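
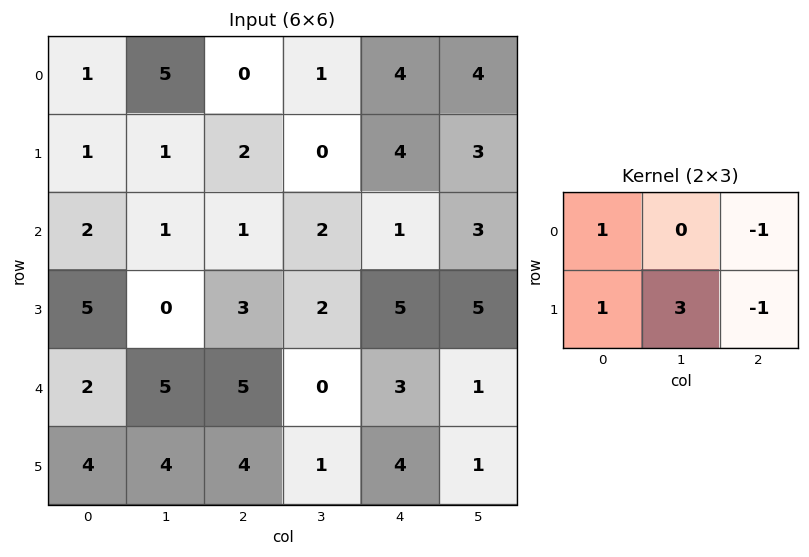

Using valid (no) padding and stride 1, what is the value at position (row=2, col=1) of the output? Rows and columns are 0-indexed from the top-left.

6

The receptive field on the input at this output position is [1 1 2 / 0 3 2]. Elementwise product with the kernel and sum: 1·1 + 2·-1 + 0·1 + 3·3 + 2·-1.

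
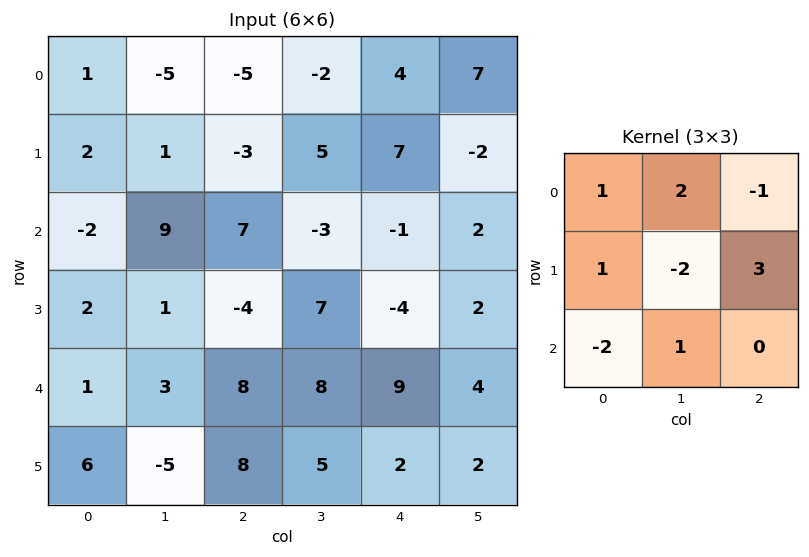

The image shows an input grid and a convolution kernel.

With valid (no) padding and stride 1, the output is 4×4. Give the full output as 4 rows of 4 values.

0 -2 -22 -11
5 -30 25 8
-2 58 -36 7
10 15 22 -9

Output[0,0]: The receptive field on the input at this output position is [1 -5 -5 / 2 1 -3 / -2 9 7]. Elementwise product with the kernel and sum: 1·1 + -5·2 + -5·-1 + 2·1 + 1·-2 + -3·3 + -2·-2 + 9·1.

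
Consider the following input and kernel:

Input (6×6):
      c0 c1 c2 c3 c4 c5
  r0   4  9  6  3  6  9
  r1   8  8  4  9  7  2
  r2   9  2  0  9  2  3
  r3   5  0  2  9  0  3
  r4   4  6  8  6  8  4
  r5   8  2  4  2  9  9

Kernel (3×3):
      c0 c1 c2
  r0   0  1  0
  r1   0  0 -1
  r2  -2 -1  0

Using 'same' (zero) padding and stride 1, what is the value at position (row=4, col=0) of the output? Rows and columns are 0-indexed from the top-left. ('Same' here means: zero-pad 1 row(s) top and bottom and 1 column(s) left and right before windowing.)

The receptive field on the zero-padded input at this output position is [0 5 0 / 0 4 6 / 0 8 2]. Elementwise product with the kernel and sum: 5·1 + 6·-1 + 0·-2 + 8·-1.

-9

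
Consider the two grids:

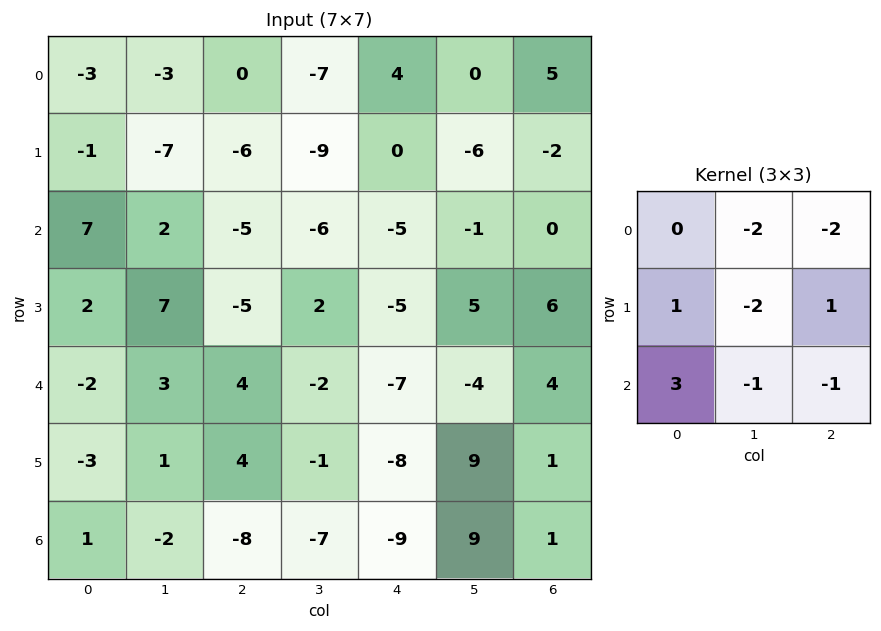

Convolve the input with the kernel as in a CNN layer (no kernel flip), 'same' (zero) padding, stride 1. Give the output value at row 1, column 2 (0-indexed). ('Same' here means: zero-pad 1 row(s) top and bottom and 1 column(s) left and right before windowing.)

The receptive field on the zero-padded input at this output position is [-3 0 -7 / -7 -6 -9 / 2 -5 -6]. Elementwise product with the kernel and sum: 0·-2 + -7·-2 + -7·1 + -6·-2 + -9·1 + 2·3 + -5·-1 + -6·-1.

27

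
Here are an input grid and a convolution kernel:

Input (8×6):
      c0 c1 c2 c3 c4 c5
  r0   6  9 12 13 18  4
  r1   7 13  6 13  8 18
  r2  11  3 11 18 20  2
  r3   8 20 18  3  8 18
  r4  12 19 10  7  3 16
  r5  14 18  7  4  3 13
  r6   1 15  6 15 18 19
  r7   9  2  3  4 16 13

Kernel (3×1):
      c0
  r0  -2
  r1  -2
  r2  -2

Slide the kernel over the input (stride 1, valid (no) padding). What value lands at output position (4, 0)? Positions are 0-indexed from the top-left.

The receptive field on the input at this output position is [12 / 14 / 1]. Elementwise product with the kernel and sum: 12·-2 + 14·-2 + 1·-2.

-54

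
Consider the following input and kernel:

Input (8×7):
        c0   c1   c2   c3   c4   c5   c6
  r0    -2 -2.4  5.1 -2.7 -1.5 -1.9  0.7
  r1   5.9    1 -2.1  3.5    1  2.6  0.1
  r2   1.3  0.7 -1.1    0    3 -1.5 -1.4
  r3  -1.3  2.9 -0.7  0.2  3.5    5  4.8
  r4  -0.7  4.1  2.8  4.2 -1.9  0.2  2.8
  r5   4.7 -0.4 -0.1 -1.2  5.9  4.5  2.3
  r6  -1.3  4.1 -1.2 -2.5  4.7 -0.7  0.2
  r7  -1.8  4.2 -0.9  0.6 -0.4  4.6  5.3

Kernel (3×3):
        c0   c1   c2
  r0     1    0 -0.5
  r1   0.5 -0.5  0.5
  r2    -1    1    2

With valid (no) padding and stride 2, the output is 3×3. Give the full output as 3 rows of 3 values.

-5.95 10.65 -9.9
9.8 -3.7 13.05
3.4 15.35 -6.45

Output[0,0]: The receptive field on the input at this output position is [-2 -2.4 5.1 / 5.9 1 -2.1 / 1.3 0.7 -1.1]. Elementwise product with the kernel and sum: -2·1 + 5.1·-0.5 + 5.9·0.5 + 1·-0.5 + -2.1·0.5 + 1.3·-1 + 0.7·1 + -1.1·2.
Output[0,1]: The receptive field on the input at this output position is [5.1 -2.7 -1.5 / -2.1 3.5 1 / -1.1 0 3]. Elementwise product with the kernel and sum: 5.1·1 + -1.5·-0.5 + -2.1·0.5 + 3.5·-0.5 + 1·0.5 + -1.1·-1 + 0·1 + 3·2.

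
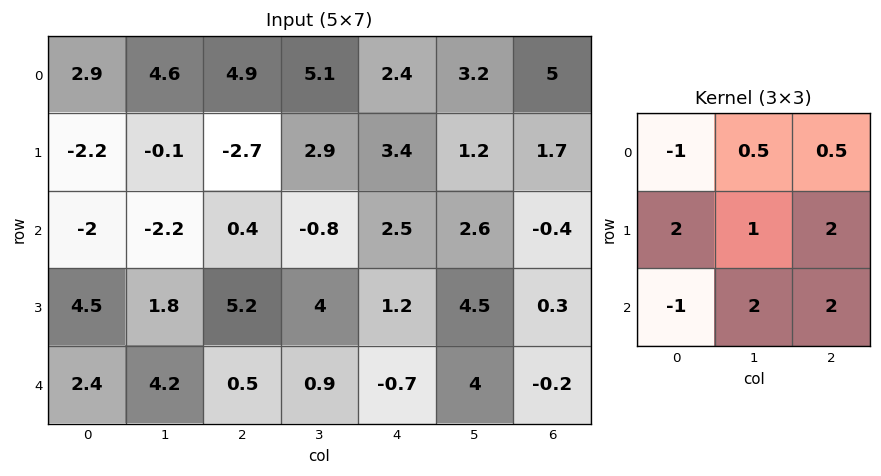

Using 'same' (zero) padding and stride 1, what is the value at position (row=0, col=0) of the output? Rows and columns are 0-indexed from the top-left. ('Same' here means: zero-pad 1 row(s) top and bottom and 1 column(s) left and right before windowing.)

7.5

The receptive field on the zero-padded input at this output position is [0 0 0 / 0 2.9 4.6 / 0 -2.2 -0.1]. Elementwise product with the kernel and sum: 0·-1 + 0·0.5 + 0·0.5 + 0·2 + 2.9·1 + 4.6·2 + 0·-1 + -2.2·2 + -0.1·2.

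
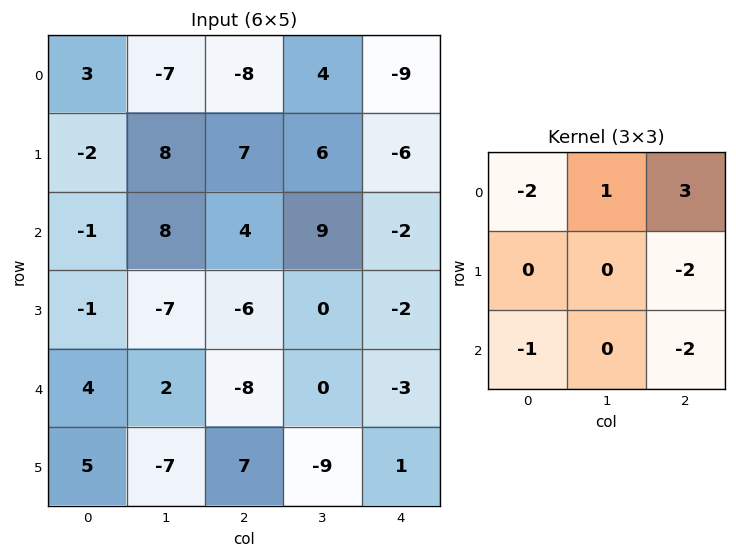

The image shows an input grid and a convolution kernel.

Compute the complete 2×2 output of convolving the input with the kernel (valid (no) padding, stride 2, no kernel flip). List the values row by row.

Output[0,0]: The receptive field on the input at this output position is [3 -7 -8 / -2 8 7 / -1 8 4]. Elementwise product with the kernel and sum: 3·-2 + -7·1 + -8·3 + 7·-2 + -1·-1 + 4·-2.
Output[0,1]: The receptive field on the input at this output position is [-8 4 -9 / 7 6 -6 / 4 9 -2]. Elementwise product with the kernel and sum: -8·-2 + 4·1 + -9·3 + -6·-2 + 4·-1 + -2·-2.

-58 5
46 13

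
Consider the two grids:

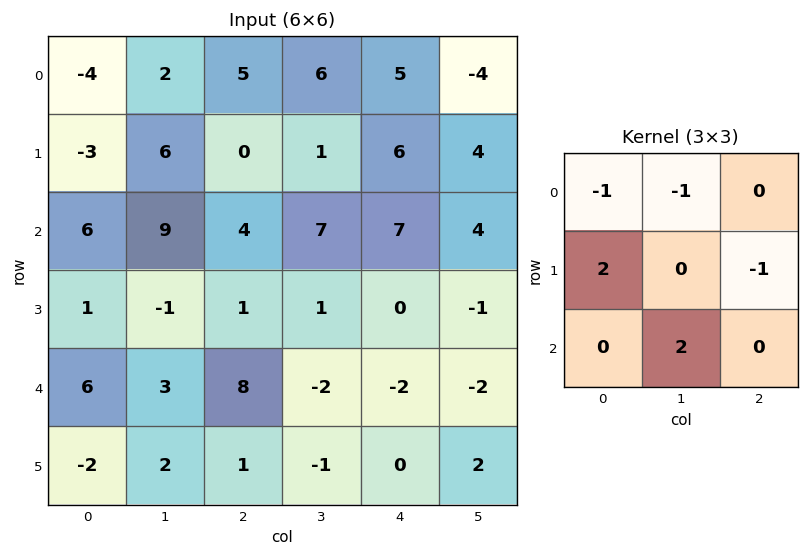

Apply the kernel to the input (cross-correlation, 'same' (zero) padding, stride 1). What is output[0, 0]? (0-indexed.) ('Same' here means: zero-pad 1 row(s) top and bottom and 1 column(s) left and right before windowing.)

-8

The receptive field on the zero-padded input at this output position is [0 0 0 / 0 -4 2 / 0 -3 6]. Elementwise product with the kernel and sum: 0·-1 + 0·-1 + 0·2 + 2·-1 + -3·2.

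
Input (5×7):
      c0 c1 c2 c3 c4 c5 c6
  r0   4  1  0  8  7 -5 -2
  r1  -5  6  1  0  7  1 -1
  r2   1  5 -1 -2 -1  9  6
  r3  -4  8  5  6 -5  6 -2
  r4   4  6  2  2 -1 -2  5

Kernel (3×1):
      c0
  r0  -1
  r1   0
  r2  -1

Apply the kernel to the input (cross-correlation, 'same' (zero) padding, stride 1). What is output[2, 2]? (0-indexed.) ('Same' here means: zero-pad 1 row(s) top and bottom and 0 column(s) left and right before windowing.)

The receptive field on the zero-padded input at this output position is [1 / -1 / 5]. Elementwise product with the kernel and sum: 1·-1 + 5·-1.

-6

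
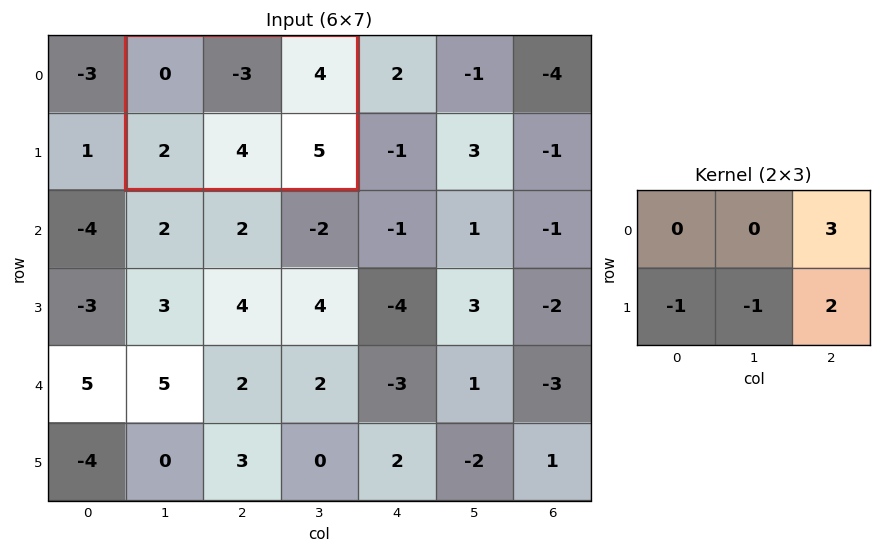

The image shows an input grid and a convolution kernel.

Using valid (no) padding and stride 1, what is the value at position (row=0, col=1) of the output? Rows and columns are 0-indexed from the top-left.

The receptive field on the input at this output position is [0 -3 4 / 2 4 5]. Elementwise product with the kernel and sum: 4·3 + 2·-1 + 4·-1 + 5·2.

16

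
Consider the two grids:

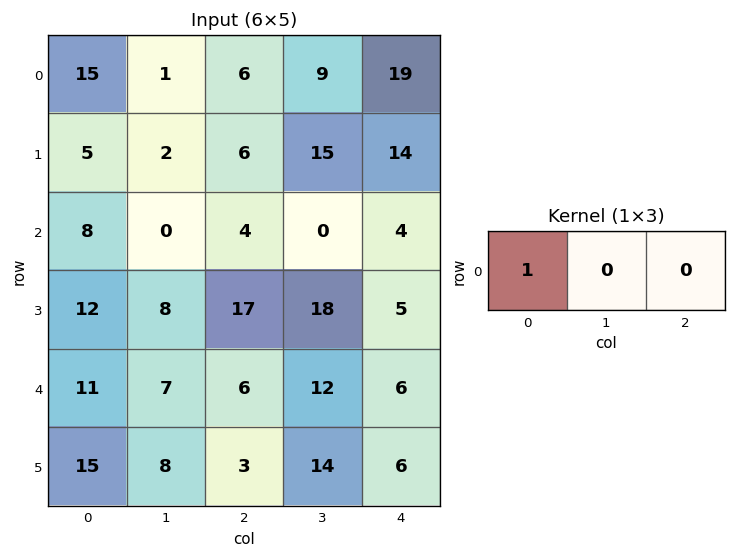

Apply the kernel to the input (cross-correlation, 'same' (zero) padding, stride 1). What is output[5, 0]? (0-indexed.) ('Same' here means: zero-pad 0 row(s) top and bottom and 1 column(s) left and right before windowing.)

0

The receptive field on the zero-padded input at this output position is [0 15 8]. Elementwise product with the kernel and sum: 0·1.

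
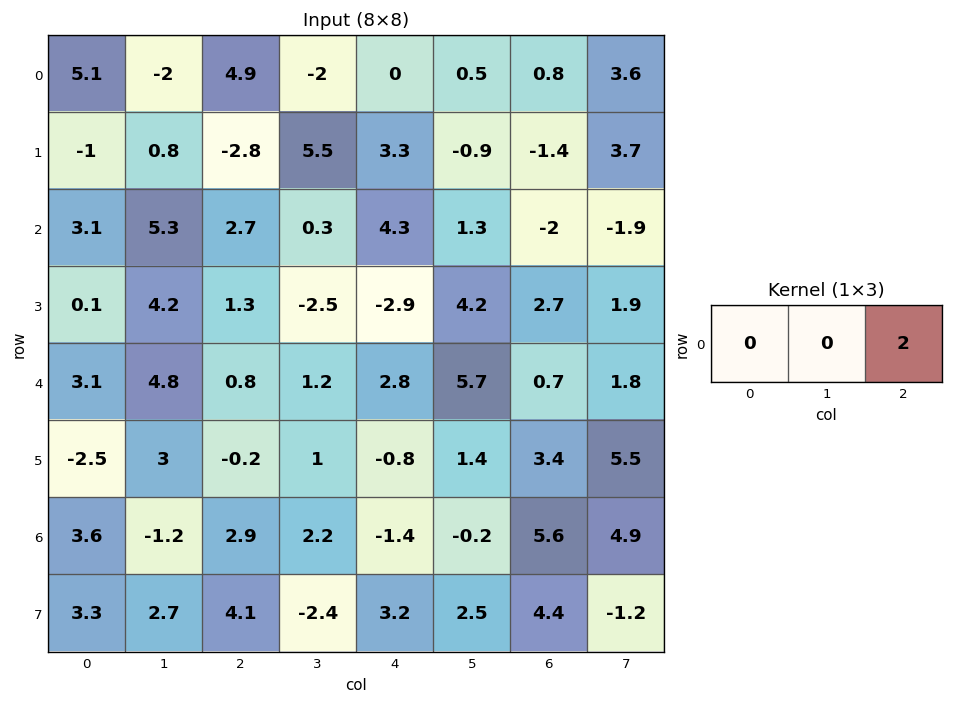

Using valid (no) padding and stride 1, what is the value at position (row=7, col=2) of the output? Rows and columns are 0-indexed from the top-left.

The receptive field on the input at this output position is [4.1 -2.4 3.2]. Elementwise product with the kernel and sum: 3.2·2.

6.4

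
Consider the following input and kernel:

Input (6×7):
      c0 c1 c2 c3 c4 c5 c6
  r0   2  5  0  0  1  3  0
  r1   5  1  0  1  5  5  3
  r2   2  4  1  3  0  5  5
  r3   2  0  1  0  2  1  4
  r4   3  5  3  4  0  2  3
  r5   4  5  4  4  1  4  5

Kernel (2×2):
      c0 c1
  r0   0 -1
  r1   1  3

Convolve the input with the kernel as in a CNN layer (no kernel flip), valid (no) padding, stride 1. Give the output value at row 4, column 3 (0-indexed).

The receptive field on the input at this output position is [4 0 / 4 1]. Elementwise product with the kernel and sum: 0·-1 + 4·1 + 1·3.

7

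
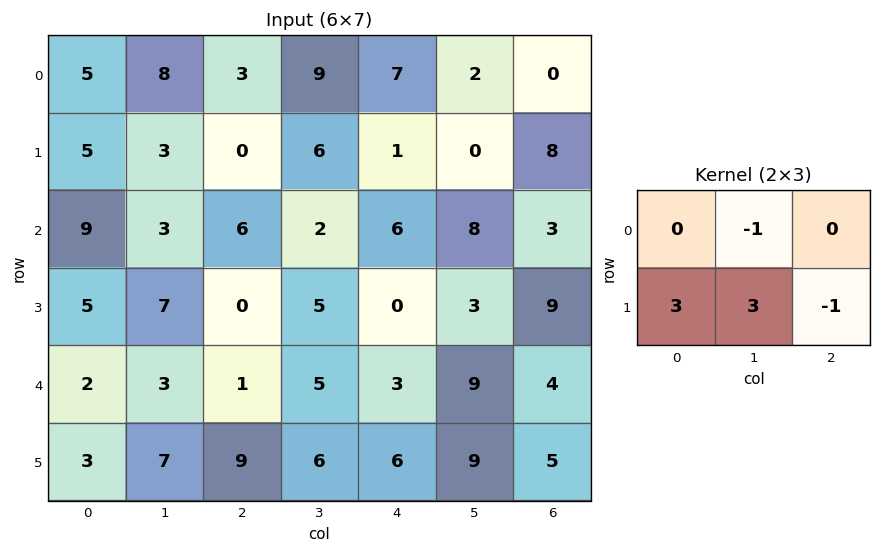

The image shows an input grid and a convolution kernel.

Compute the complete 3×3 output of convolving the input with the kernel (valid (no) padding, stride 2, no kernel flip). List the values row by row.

16 8 -7
33 13 -8
18 34 31

Output[0,0]: The receptive field on the input at this output position is [5 8 3 / 5 3 0]. Elementwise product with the kernel and sum: 8·-1 + 5·3 + 3·3 + 0·-1.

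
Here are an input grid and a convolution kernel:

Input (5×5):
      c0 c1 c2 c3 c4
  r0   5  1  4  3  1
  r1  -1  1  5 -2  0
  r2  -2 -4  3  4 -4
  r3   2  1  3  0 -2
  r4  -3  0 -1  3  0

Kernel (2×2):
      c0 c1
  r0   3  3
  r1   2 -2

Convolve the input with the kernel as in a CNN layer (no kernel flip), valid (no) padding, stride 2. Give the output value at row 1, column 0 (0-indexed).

The receptive field on the input at this output position is [-2 -4 / 2 1]. Elementwise product with the kernel and sum: -2·3 + -4·3 + 2·2 + 1·-2.

-16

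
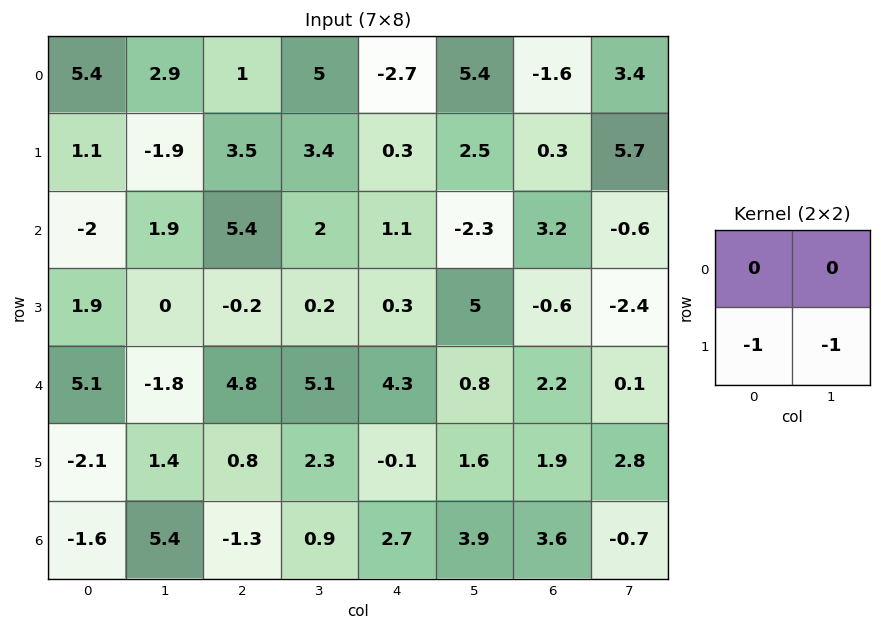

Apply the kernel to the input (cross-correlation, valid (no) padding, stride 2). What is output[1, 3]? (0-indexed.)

3

The receptive field on the input at this output position is [3.2 -0.6 / -0.6 -2.4]. Elementwise product with the kernel and sum: -0.6·-1 + -2.4·-1.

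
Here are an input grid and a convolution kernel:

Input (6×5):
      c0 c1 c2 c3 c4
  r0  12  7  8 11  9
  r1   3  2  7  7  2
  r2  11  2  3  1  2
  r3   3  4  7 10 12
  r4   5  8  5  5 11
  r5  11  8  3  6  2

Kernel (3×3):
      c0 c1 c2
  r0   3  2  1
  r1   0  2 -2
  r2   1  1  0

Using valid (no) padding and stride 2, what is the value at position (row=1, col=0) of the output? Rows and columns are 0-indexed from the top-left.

The receptive field on the input at this output position is [11 2 3 / 3 4 7 / 5 8 5]. Elementwise product with the kernel and sum: 11·3 + 2·2 + 3·1 + 4·2 + 7·-2 + 5·1 + 8·1.

47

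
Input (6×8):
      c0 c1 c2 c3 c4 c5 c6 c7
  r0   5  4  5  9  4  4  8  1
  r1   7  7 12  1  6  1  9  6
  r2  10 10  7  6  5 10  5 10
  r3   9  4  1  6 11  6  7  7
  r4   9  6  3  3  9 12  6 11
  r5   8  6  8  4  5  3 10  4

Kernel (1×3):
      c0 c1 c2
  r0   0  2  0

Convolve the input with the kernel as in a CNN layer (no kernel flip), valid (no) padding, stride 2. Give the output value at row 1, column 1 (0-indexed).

The receptive field on the input at this output position is [7 6 5]. Elementwise product with the kernel and sum: 6·2.

12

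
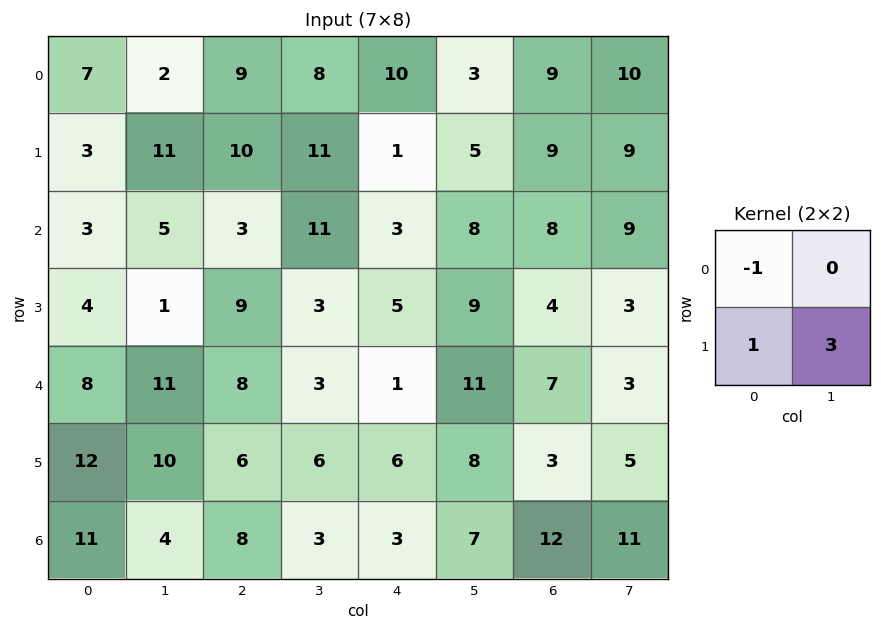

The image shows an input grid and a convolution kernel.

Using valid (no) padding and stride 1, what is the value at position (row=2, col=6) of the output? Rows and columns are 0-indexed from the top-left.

5

The receptive field on the input at this output position is [8 9 / 4 3]. Elementwise product with the kernel and sum: 8·-1 + 4·1 + 3·3.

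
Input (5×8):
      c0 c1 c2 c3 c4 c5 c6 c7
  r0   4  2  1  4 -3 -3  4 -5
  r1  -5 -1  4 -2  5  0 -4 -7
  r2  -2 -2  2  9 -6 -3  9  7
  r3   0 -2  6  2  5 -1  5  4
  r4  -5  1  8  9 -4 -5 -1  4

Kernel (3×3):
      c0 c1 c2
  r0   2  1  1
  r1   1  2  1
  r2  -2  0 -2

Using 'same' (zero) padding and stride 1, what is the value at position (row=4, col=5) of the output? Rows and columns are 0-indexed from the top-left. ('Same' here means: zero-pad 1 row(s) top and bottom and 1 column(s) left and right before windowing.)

-1

The receptive field on the zero-padded input at this output position is [5 -1 5 / -4 -5 -1 / 0 0 0]. Elementwise product with the kernel and sum: 5·2 + -1·1 + 5·1 + -4·1 + -5·2 + -1·1 + 0·-2 + 0·-2.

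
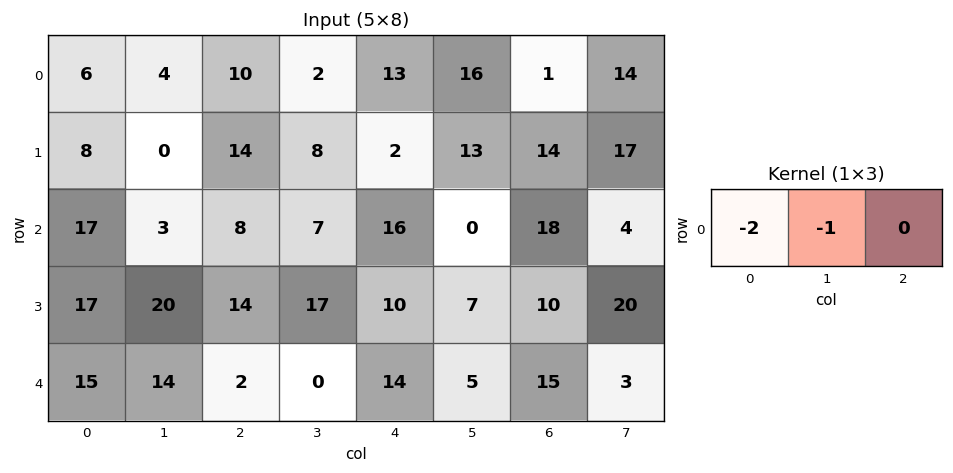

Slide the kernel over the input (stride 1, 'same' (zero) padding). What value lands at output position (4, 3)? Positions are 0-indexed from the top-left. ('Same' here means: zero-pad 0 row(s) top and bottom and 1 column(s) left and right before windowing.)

-4

The receptive field on the zero-padded input at this output position is [2 0 14]. Elementwise product with the kernel and sum: 2·-2 + 0·-1.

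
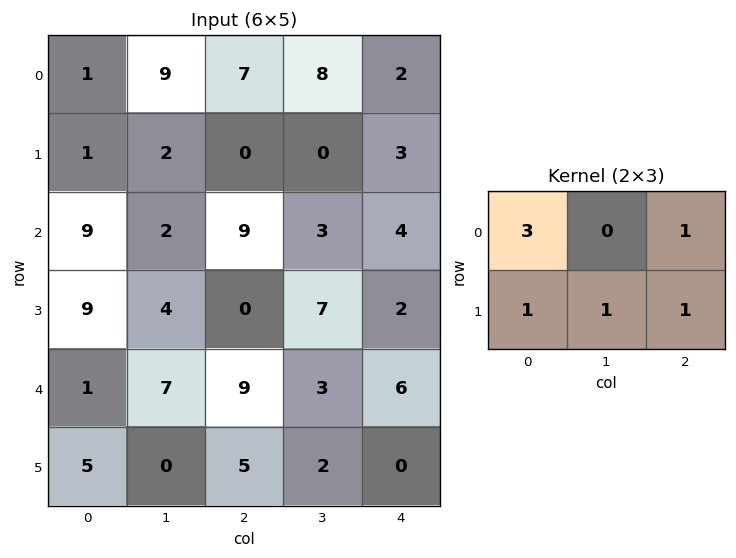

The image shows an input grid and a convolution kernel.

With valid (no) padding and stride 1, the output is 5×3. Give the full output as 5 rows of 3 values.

Output[0,0]: The receptive field on the input at this output position is [1 9 7 / 1 2 0]. Elementwise product with the kernel and sum: 1·3 + 7·1 + 1·1 + 2·1 + 0·1.
Output[0,1]: The receptive field on the input at this output position is [9 7 8 / 2 0 0]. Elementwise product with the kernel and sum: 9·3 + 8·1 + 2·1 + 0·1 + 0·1.

13 37 26
23 20 19
49 20 40
44 38 20
22 31 40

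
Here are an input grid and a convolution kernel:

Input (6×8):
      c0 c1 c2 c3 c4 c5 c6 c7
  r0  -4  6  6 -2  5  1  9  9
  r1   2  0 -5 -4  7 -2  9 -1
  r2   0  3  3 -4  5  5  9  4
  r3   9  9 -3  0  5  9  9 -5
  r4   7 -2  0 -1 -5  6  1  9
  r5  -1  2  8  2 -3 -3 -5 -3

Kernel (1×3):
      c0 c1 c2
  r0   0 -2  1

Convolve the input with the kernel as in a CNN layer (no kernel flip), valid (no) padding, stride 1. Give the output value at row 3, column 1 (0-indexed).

The receptive field on the input at this output position is [9 -3 0]. Elementwise product with the kernel and sum: -3·-2 + 0·1.

6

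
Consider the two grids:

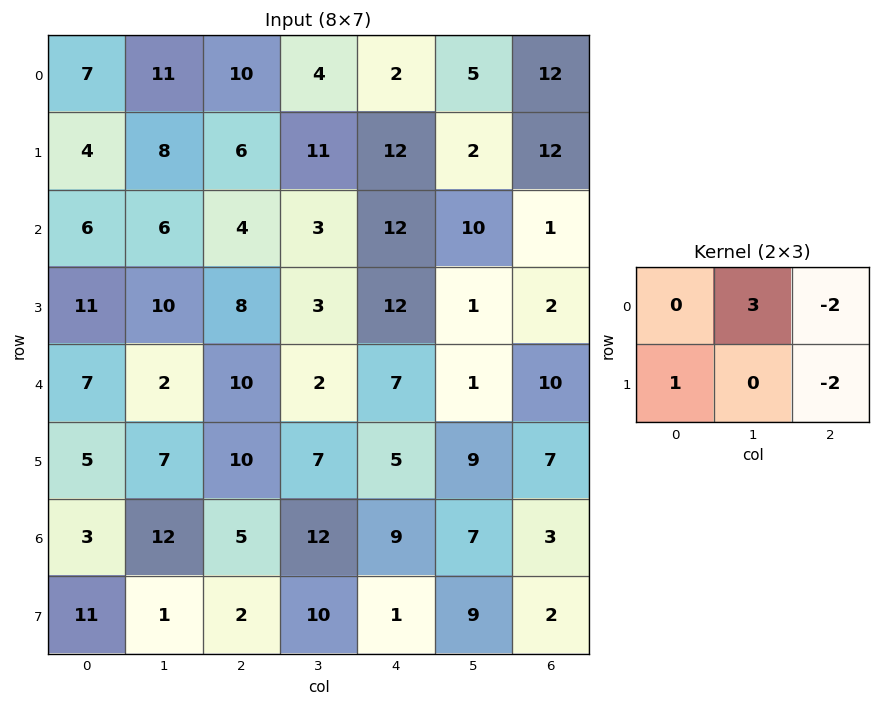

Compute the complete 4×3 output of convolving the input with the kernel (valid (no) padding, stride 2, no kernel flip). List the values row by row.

Output[0,0]: The receptive field on the input at this output position is [7 11 10 / 4 8 6]. Elementwise product with the kernel and sum: 11·3 + 10·-2 + 4·1 + 6·-2.

5 -10 -21
5 -31 36
-29 -8 -26
33 18 12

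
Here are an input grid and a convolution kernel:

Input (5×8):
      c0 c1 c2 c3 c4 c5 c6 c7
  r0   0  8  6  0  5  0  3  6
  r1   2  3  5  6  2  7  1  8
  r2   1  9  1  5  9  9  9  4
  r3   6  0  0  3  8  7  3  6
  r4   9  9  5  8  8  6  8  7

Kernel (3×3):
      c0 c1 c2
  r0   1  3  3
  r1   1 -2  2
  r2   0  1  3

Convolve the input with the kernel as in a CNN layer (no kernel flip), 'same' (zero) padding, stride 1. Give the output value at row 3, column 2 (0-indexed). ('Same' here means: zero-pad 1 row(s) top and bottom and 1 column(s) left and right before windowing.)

62

The receptive field on the zero-padded input at this output position is [9 1 5 / 0 0 3 / 9 5 8]. Elementwise product with the kernel and sum: 9·1 + 1·3 + 5·3 + 0·1 + 0·-2 + 3·2 + 5·1 + 8·3.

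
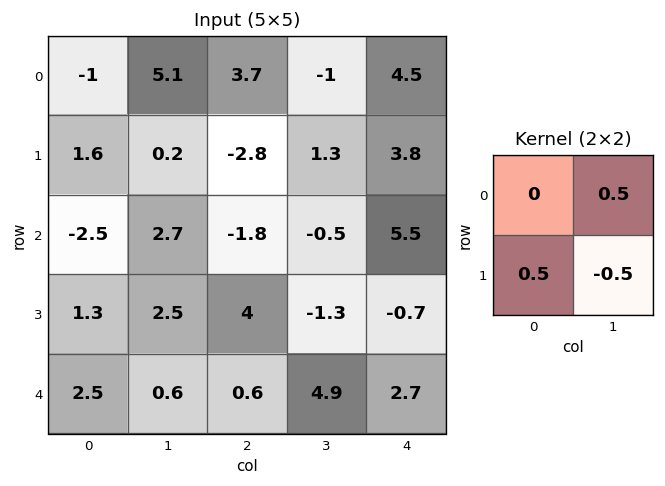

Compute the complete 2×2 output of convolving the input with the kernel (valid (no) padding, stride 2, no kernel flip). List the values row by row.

3.25 -2.55
0.75 2.4

Output[0,0]: The receptive field on the input at this output position is [-1 5.1 / 1.6 0.2]. Elementwise product with the kernel and sum: 5.1·0.5 + 1.6·0.5 + 0.2·-0.5.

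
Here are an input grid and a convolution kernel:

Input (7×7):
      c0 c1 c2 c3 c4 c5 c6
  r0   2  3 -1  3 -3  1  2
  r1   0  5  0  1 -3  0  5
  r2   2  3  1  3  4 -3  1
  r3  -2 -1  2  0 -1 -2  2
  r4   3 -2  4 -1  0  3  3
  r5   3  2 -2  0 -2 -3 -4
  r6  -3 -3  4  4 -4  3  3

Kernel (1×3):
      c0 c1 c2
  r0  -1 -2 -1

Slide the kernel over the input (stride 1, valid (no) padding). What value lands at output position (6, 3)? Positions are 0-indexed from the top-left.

The receptive field on the input at this output position is [4 -4 3]. Elementwise product with the kernel and sum: 4·-1 + -4·-2 + 3·-1.

1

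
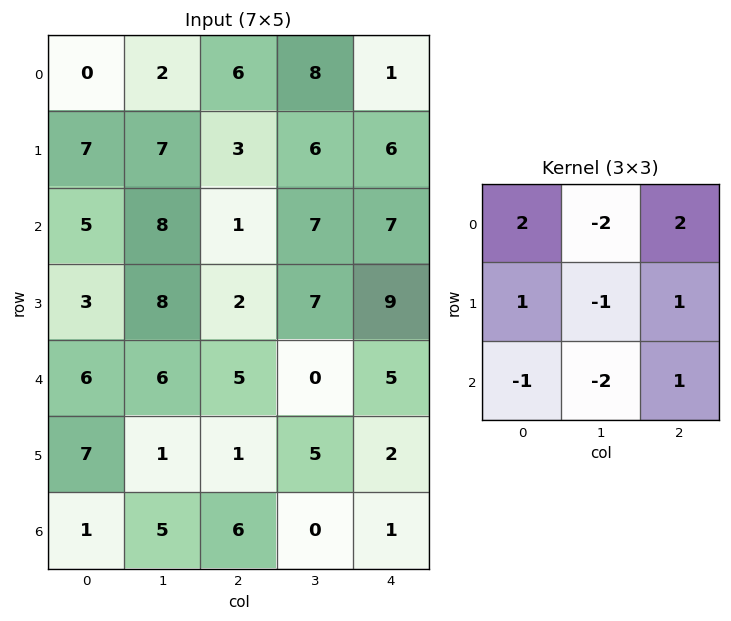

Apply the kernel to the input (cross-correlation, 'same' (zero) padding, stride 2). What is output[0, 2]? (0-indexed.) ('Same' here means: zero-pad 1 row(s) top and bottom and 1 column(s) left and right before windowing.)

The receptive field on the zero-padded input at this output position is [0 0 0 / 8 1 0 / 6 6 0]. Elementwise product with the kernel and sum: 0·2 + 0·-2 + 0·2 + 8·1 + 1·-1 + 0·1 + 6·-1 + 6·-2 + 0·1.

-11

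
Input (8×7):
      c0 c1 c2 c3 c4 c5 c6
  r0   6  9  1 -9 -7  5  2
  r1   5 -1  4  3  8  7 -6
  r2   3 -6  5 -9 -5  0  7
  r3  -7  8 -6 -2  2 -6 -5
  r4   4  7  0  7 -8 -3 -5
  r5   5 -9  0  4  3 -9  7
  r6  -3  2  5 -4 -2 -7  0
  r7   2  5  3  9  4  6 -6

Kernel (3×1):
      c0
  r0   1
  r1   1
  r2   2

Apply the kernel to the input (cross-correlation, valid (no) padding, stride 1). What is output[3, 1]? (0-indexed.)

-3

The receptive field on the input at this output position is [8 / 7 / -9]. Elementwise product with the kernel and sum: 8·1 + 7·1 + -9·2.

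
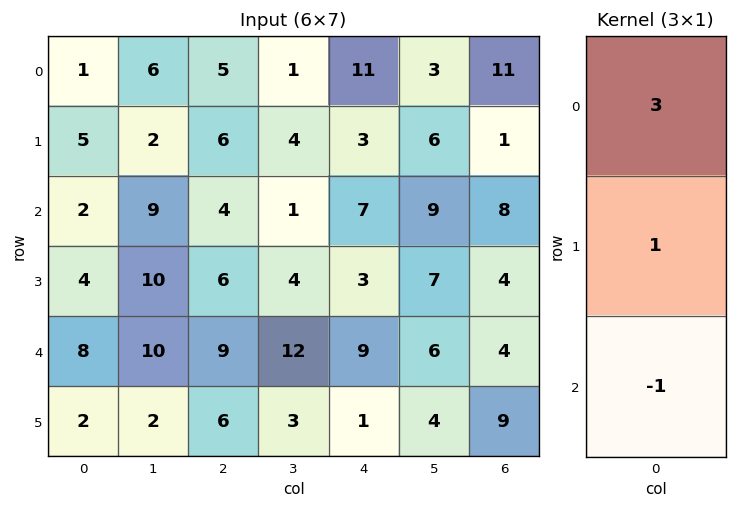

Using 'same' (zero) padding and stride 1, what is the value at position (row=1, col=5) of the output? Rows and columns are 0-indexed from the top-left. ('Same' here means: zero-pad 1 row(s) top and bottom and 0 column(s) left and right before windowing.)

6

The receptive field on the zero-padded input at this output position is [3 / 6 / 9]. Elementwise product with the kernel and sum: 3·3 + 6·1 + 9·-1.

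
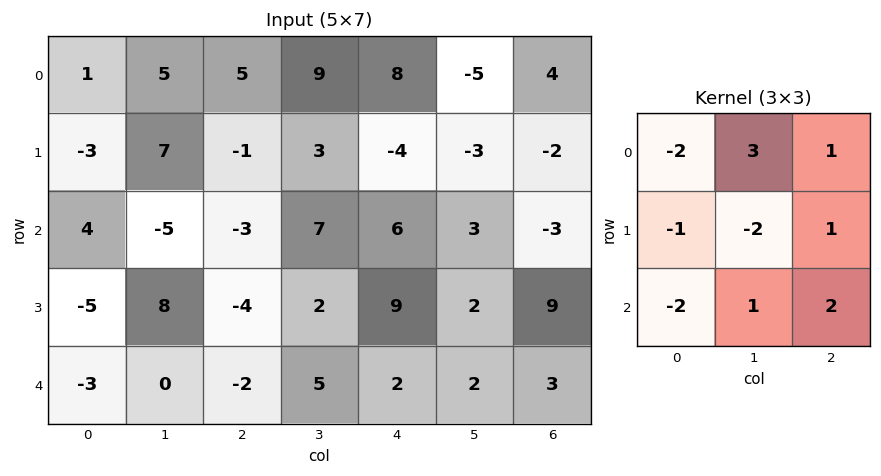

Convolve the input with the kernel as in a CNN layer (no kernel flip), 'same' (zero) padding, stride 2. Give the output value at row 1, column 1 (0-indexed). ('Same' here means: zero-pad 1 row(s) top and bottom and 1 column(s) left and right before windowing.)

-12

The receptive field on the zero-padded input at this output position is [7 -1 3 / -5 -3 7 / 8 -4 2]. Elementwise product with the kernel and sum: 7·-2 + -1·3 + 3·1 + -5·-1 + -3·-2 + 7·1 + 8·-2 + -4·1 + 2·2.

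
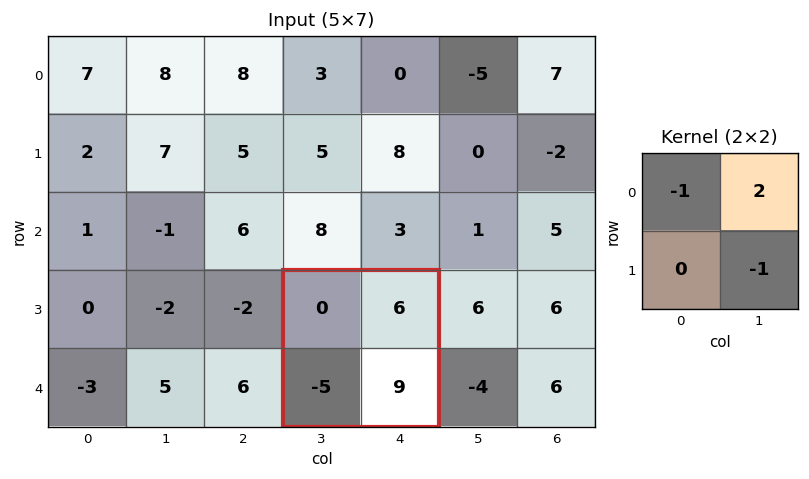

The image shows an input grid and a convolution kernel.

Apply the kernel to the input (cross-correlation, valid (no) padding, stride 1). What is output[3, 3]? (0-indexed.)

3

The receptive field on the input at this output position is [0 6 / -5 9]. Elementwise product with the kernel and sum: 0·-1 + 6·2 + 9·-1.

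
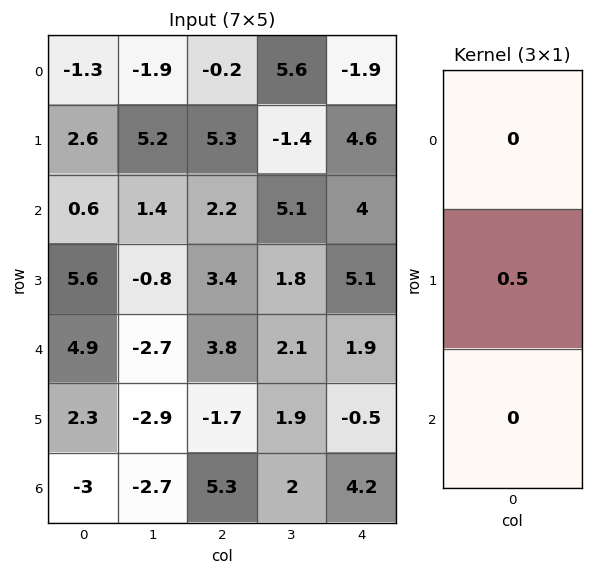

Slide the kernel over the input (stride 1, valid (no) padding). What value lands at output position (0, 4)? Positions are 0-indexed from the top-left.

2.3

The receptive field on the input at this output position is [-1.9 / 4.6 / 4]. Elementwise product with the kernel and sum: 4.6·0.5.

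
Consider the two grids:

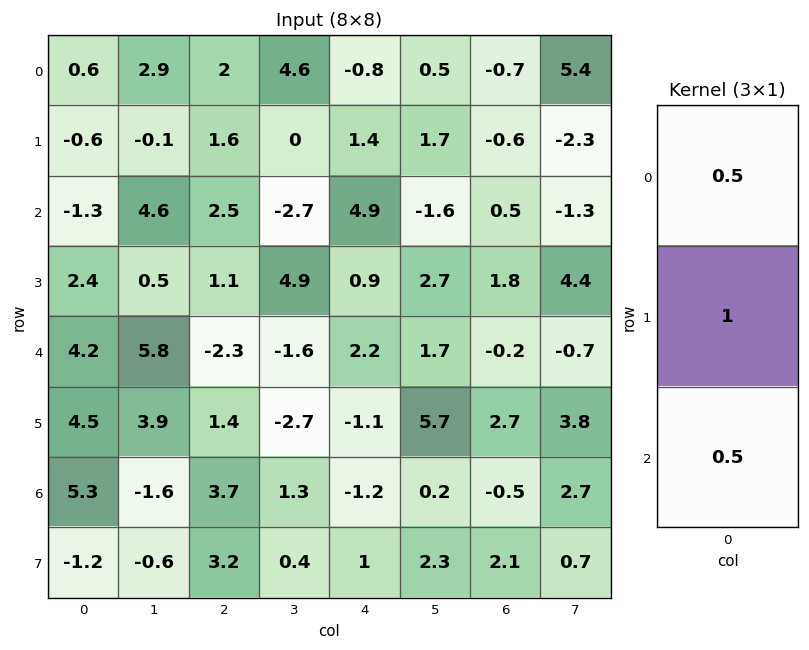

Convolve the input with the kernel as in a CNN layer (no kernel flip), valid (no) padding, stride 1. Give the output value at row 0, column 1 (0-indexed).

3.65

The receptive field on the input at this output position is [2.9 / -0.1 / 4.6]. Elementwise product with the kernel and sum: 2.9·0.5 + -0.1·1 + 4.6·0.5.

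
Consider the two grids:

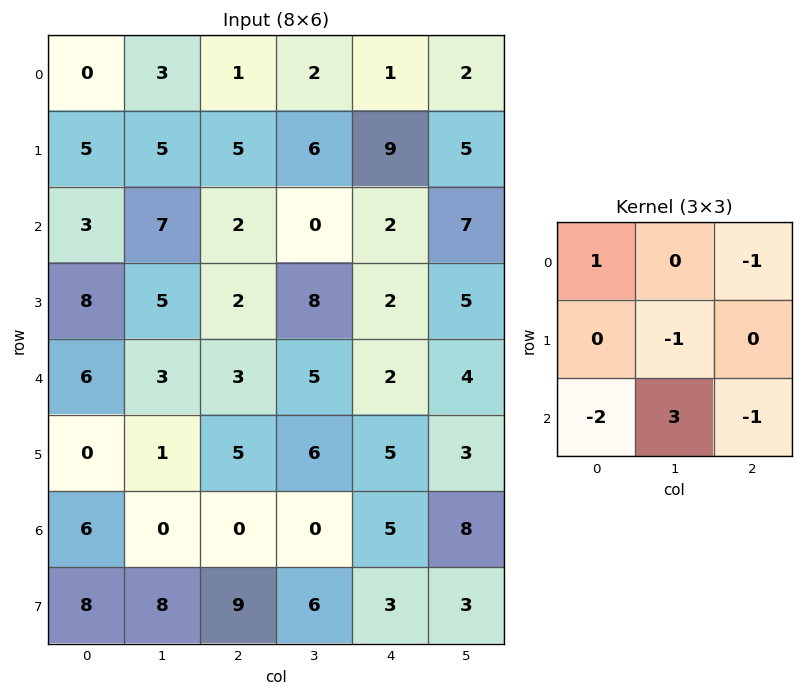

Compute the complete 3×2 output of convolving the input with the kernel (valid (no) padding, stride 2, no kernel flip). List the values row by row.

Output[0,0]: The receptive field on the input at this output position is [0 3 1 / 5 5 5 / 3 7 2]. Elementwise product with the kernel and sum: 0·1 + 1·-1 + 5·-1 + 3·-2 + 7·3 + 2·-1.
Output[0,1]: The receptive field on the input at this output position is [1 2 1 / 5 6 9 / 2 0 2]. Elementwise product with the kernel and sum: 1·1 + 1·-1 + 6·-1 + 2·-2 + 0·3 + 2·-1.

7 -12
-10 -1
-10 -10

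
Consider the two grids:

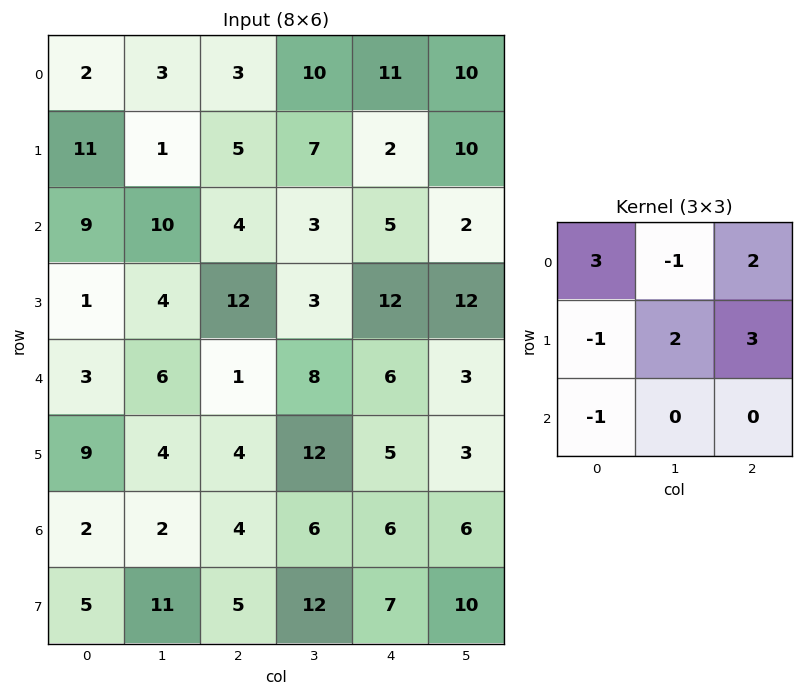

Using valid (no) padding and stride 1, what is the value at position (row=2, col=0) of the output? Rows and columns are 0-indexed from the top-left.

The receptive field on the input at this output position is [9 10 4 / 1 4 12 / 3 6 1]. Elementwise product with the kernel and sum: 9·3 + 10·-1 + 4·2 + 1·-1 + 4·2 + 12·3 + 3·-1.

65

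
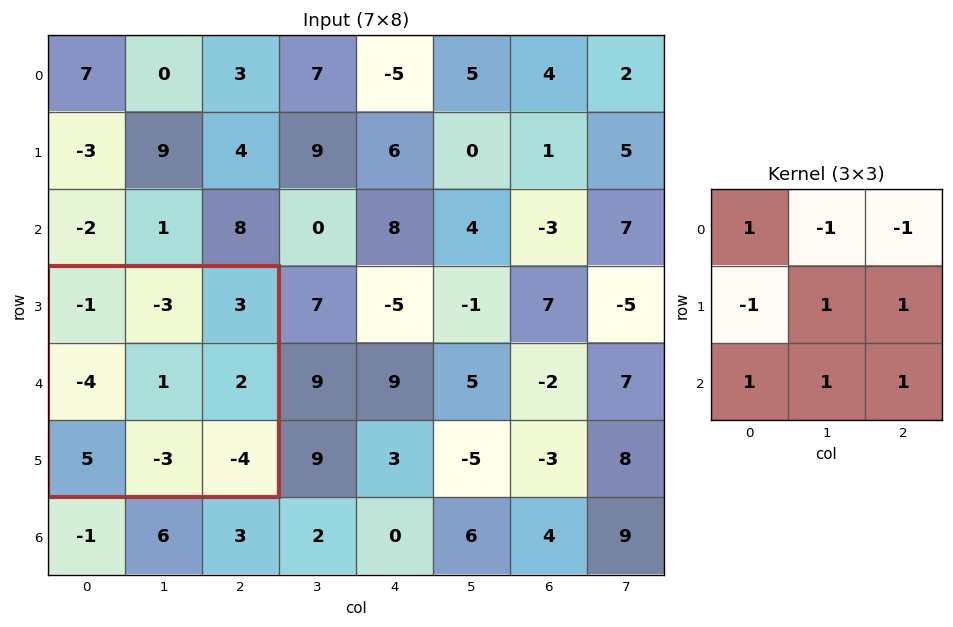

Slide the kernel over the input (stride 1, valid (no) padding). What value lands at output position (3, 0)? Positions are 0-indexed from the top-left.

The receptive field on the input at this output position is [-1 -3 3 / -4 1 2 / 5 -3 -4]. Elementwise product with the kernel and sum: -1·1 + -3·-1 + 3·-1 + -4·-1 + 1·1 + 2·1 + 5·1 + -3·1 + -4·1.

4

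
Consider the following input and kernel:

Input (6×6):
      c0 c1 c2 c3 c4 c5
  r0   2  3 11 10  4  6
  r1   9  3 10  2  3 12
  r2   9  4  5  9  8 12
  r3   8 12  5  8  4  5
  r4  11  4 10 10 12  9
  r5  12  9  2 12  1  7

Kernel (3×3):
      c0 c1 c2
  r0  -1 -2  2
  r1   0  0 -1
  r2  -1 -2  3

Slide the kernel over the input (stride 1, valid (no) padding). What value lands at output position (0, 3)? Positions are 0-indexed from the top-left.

The receptive field on the input at this output position is [10 4 6 / 2 3 12 / 9 8 12]. Elementwise product with the kernel and sum: 10·-1 + 4·-2 + 6·2 + 12·-1 + 9·-1 + 8·-2 + 12·3.

-7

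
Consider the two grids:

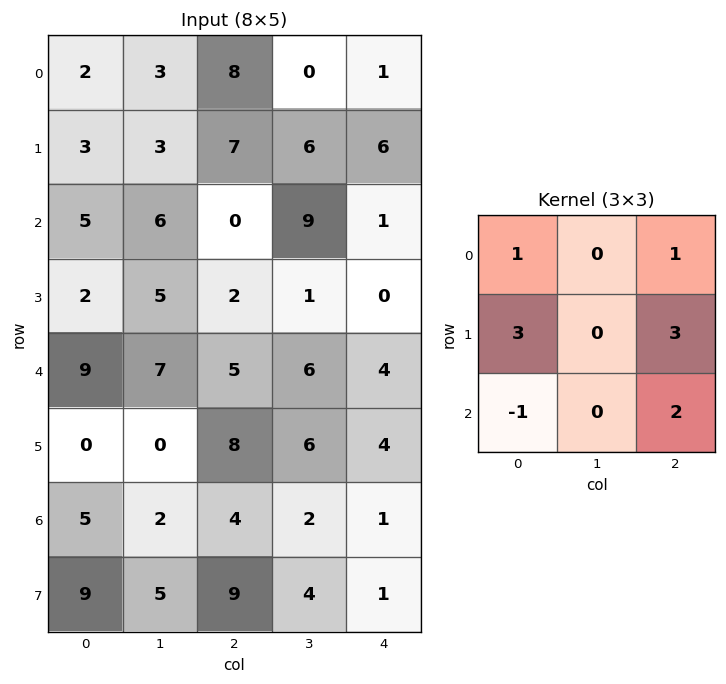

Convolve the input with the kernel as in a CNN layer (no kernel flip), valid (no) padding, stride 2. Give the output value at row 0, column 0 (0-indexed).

35

The receptive field on the input at this output position is [2 3 8 / 3 3 7 / 5 6 0]. Elementwise product with the kernel and sum: 2·1 + 8·1 + 3·3 + 7·3 + 5·-1 + 0·2.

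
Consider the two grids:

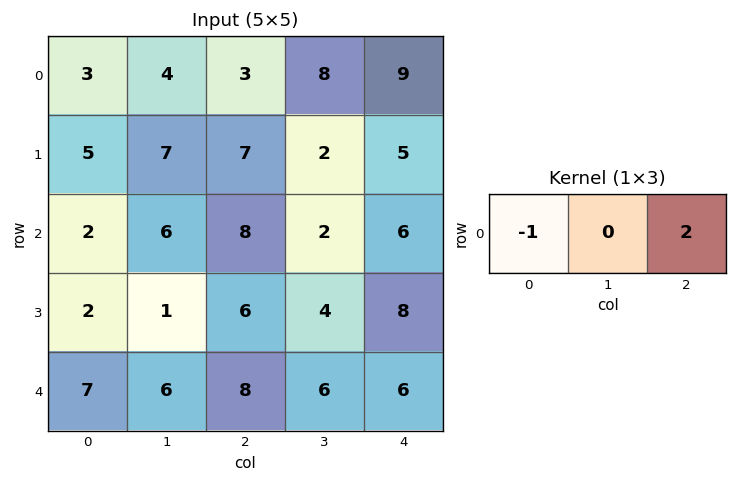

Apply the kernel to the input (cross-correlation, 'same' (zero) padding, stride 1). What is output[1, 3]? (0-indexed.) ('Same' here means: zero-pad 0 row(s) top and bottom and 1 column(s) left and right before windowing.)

3

The receptive field on the zero-padded input at this output position is [7 2 5]. Elementwise product with the kernel and sum: 7·-1 + 5·2.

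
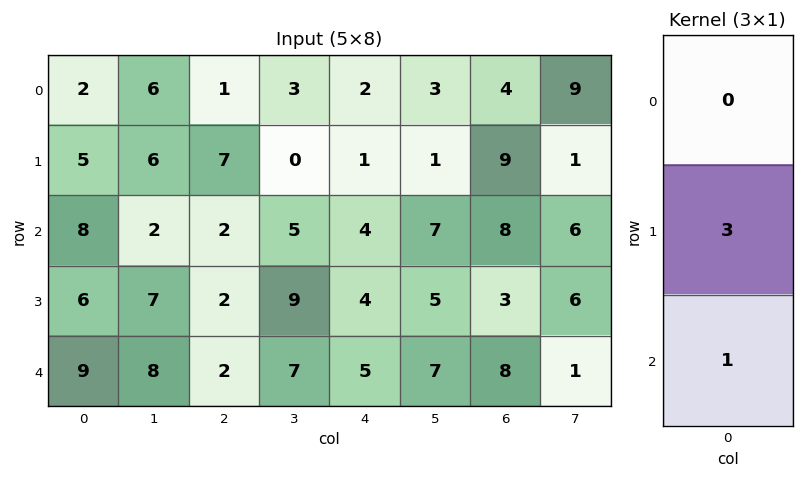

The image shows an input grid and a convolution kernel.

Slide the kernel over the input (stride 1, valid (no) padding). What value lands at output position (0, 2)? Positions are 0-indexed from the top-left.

23

The receptive field on the input at this output position is [1 / 7 / 2]. Elementwise product with the kernel and sum: 7·3 + 2·1.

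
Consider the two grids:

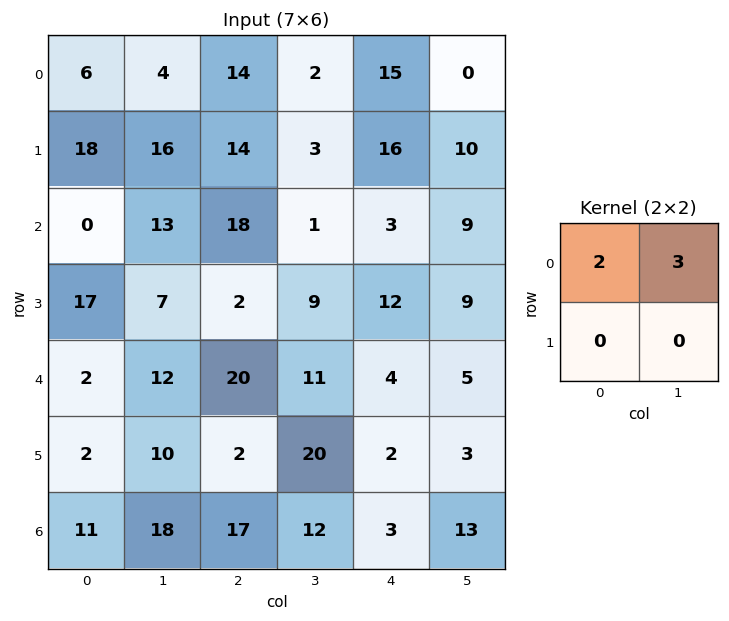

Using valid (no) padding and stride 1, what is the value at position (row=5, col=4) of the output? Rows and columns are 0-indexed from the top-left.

13

The receptive field on the input at this output position is [2 3 / 3 13]. Elementwise product with the kernel and sum: 2·2 + 3·3.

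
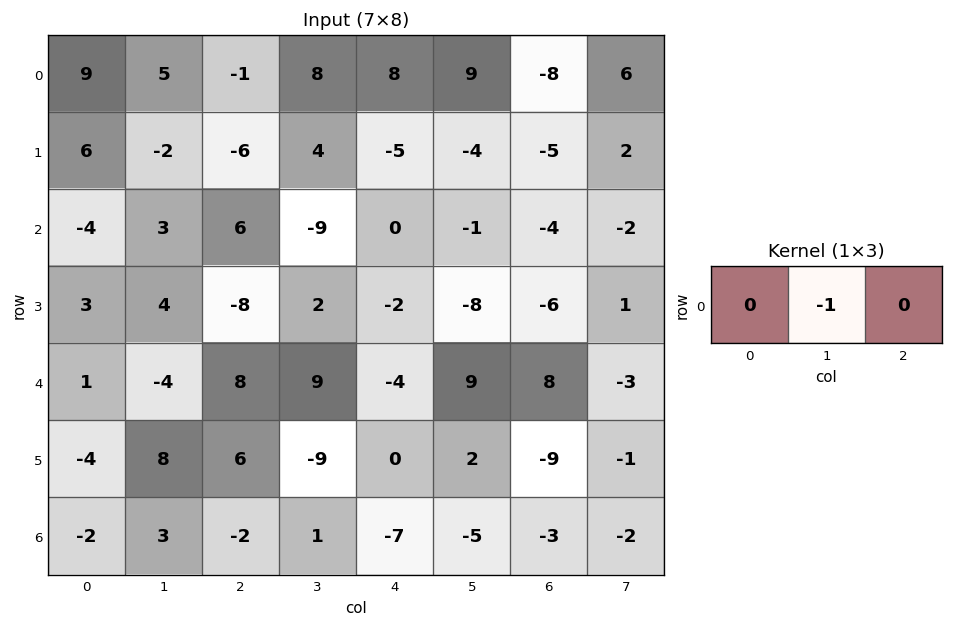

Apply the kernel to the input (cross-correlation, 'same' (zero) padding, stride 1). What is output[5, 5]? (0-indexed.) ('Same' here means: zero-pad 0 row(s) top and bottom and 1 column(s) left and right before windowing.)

-2

The receptive field on the zero-padded input at this output position is [0 2 -9]. Elementwise product with the kernel and sum: 2·-1.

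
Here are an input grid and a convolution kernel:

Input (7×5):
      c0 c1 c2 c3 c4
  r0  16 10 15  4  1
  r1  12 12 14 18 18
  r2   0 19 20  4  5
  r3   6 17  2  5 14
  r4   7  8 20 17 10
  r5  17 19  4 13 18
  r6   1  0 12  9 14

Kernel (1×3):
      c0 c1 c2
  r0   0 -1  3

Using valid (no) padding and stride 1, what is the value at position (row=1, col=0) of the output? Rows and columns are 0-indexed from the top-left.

30

The receptive field on the input at this output position is [12 12 14]. Elementwise product with the kernel and sum: 12·-1 + 14·3.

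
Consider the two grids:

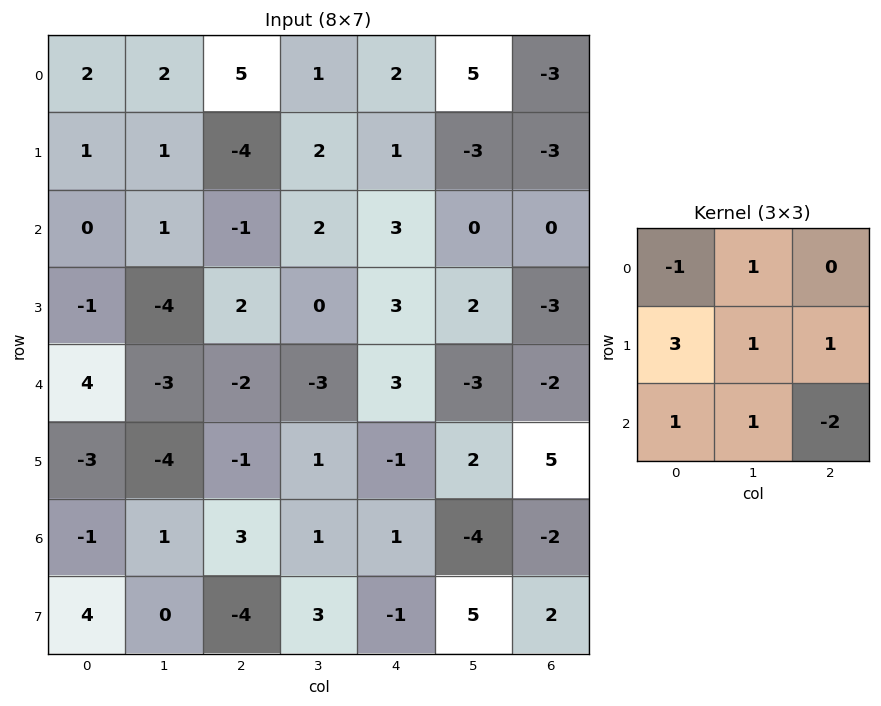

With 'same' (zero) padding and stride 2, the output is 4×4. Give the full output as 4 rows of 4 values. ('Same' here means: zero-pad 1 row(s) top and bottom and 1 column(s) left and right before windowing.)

3 5 19 6
9 -3 7 -1
5 -15 -10 -9
1 0 -10 -4

Output[0,0]: The receptive field on the zero-padded input at this output position is [0 0 0 / 0 2 2 / 0 1 1]. Elementwise product with the kernel and sum: 0·-1 + 0·1 + 0·3 + 2·1 + 2·1 + 0·1 + 1·1 + 1·-2.
Output[0,1]: The receptive field on the zero-padded input at this output position is [0 0 0 / 2 5 1 / 1 -4 2]. Elementwise product with the kernel and sum: 0·-1 + 0·1 + 2·3 + 5·1 + 1·1 + 1·1 + -4·1 + 2·-2.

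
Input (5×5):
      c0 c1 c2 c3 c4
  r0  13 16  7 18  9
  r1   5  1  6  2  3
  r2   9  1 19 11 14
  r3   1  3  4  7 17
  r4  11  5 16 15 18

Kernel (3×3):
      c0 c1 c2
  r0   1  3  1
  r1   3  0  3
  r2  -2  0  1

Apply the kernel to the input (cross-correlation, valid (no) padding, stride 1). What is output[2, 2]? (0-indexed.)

115

The receptive field on the input at this output position is [19 11 14 / 4 7 17 / 16 15 18]. Elementwise product with the kernel and sum: 19·1 + 11·3 + 14·1 + 4·3 + 17·3 + 16·-2 + 18·1.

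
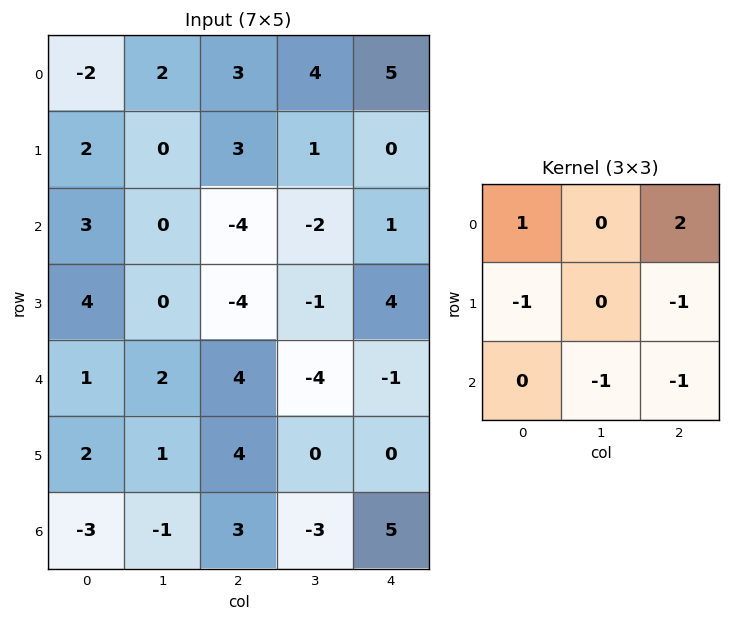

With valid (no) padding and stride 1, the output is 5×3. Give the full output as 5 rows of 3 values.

3 15 11
13 9 3
-11 -3 3
-14 -4 1
1 -7 -4

Output[0,0]: The receptive field on the input at this output position is [-2 2 3 / 2 0 3 / 3 0 -4]. Elementwise product with the kernel and sum: -2·1 + 3·2 + 2·-1 + 3·-1 + 0·-1 + -4·-1.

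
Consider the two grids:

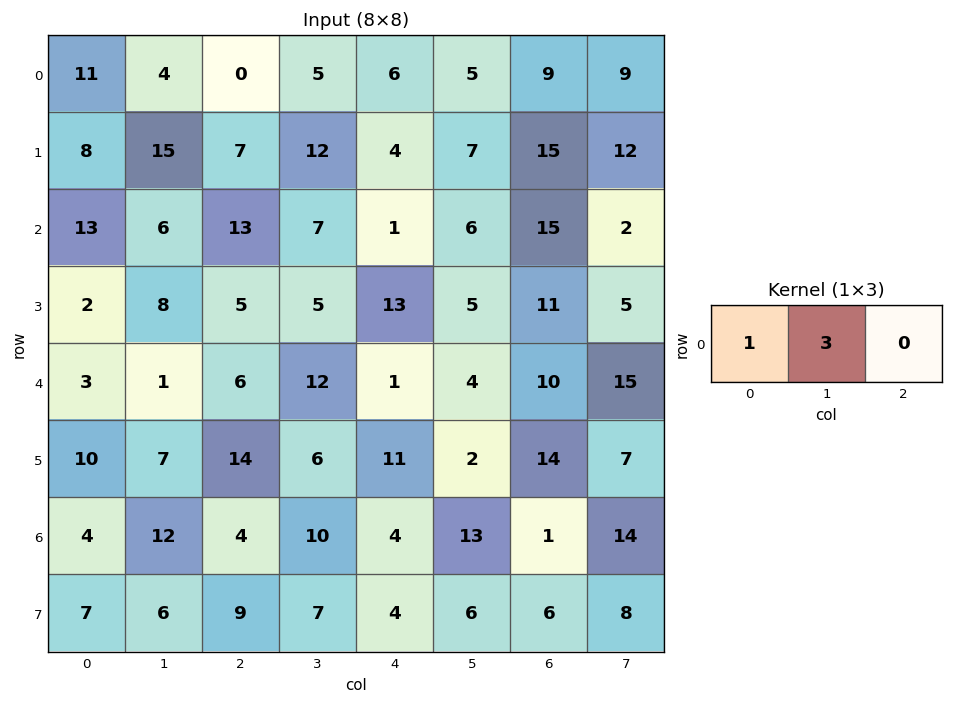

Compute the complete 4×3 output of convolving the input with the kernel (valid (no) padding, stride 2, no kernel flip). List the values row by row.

Output[0,0]: The receptive field on the input at this output position is [11 4 0]. Elementwise product with the kernel and sum: 11·1 + 4·3.

23 15 21
31 34 19
6 42 13
40 34 43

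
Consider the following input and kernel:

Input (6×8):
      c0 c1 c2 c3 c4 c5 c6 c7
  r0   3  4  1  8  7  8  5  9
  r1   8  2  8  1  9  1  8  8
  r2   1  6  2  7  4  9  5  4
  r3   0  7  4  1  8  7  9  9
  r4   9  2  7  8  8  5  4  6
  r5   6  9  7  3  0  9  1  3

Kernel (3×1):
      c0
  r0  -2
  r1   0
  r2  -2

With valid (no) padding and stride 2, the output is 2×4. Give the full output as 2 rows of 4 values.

-8 -6 -22 -20
-20 -18 -24 -18

Output[0,0]: The receptive field on the input at this output position is [3 / 8 / 1]. Elementwise product with the kernel and sum: 3·-2 + 1·-2.
Output[0,1]: The receptive field on the input at this output position is [1 / 8 / 2]. Elementwise product with the kernel and sum: 1·-2 + 2·-2.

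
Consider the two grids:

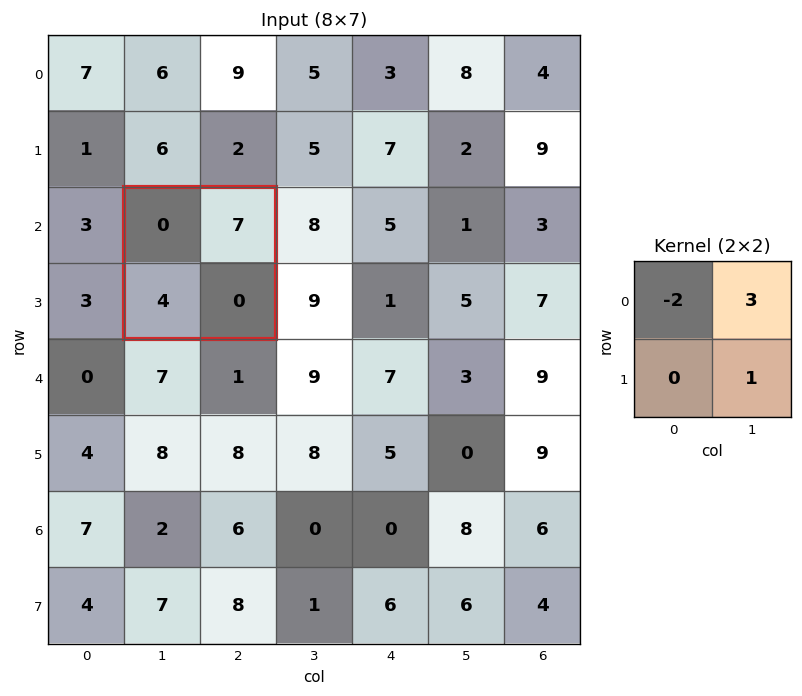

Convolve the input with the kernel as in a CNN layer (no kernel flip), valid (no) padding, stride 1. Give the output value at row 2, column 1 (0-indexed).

21

The receptive field on the input at this output position is [0 7 / 4 0]. Elementwise product with the kernel and sum: 0·-2 + 7·3 + 0·1.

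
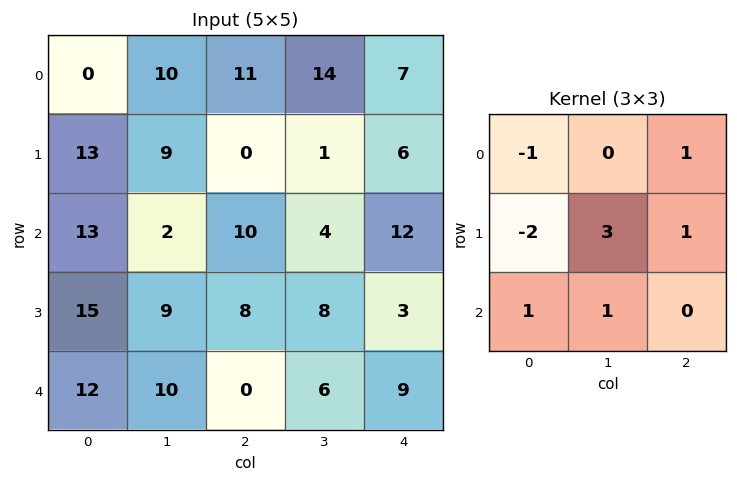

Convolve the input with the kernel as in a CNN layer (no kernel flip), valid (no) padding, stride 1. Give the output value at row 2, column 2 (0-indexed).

19

The receptive field on the input at this output position is [10 4 12 / 8 8 3 / 0 6 9]. Elementwise product with the kernel and sum: 10·-1 + 12·1 + 8·-2 + 8·3 + 3·1 + 0·1 + 6·1.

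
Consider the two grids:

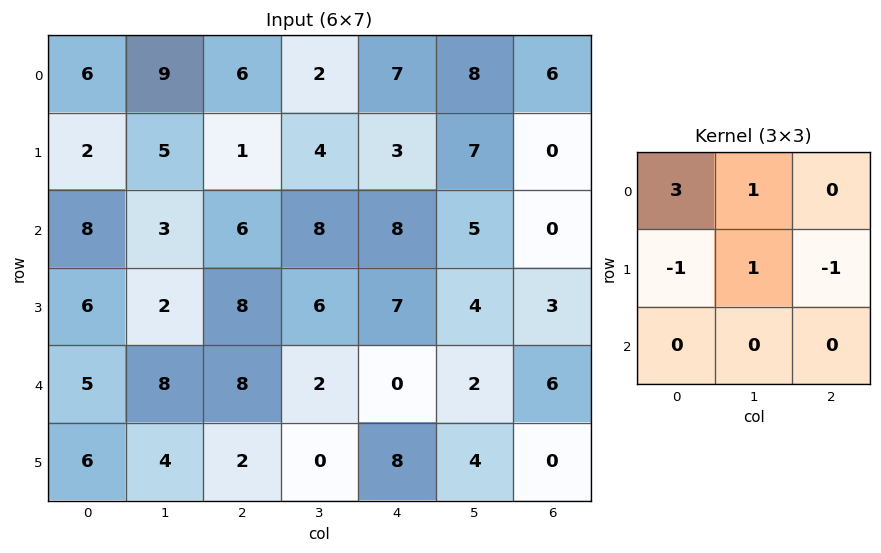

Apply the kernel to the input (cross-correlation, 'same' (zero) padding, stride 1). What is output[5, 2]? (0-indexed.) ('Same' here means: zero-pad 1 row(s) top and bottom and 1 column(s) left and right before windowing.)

30

The receptive field on the zero-padded input at this output position is [8 8 2 / 4 2 0 / 0 0 0]. Elementwise product with the kernel and sum: 8·3 + 8·1 + 4·-1 + 2·1 + 0·-1.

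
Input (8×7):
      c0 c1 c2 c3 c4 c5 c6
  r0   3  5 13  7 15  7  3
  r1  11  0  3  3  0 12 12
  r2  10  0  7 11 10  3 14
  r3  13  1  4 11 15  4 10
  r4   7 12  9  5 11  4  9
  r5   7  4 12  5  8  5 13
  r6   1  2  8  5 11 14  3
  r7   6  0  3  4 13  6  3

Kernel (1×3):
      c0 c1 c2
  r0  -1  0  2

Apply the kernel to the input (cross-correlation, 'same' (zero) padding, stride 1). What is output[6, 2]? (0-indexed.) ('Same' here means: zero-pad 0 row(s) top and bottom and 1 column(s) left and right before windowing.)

The receptive field on the zero-padded input at this output position is [2 8 5]. Elementwise product with the kernel and sum: 2·-1 + 5·2.

8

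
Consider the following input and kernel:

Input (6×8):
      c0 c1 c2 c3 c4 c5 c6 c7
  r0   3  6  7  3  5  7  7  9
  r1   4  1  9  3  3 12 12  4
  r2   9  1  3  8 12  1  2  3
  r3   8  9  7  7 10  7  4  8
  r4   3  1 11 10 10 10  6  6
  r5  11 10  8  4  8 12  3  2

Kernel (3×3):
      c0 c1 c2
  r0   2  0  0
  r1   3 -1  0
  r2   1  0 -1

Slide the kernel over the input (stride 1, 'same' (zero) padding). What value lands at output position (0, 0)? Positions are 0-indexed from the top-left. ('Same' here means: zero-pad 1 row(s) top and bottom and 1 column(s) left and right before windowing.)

-4

The receptive field on the zero-padded input at this output position is [0 0 0 / 0 3 6 / 0 4 1]. Elementwise product with the kernel and sum: 0·2 + 0·3 + 3·-1 + 0·1 + 1·-1.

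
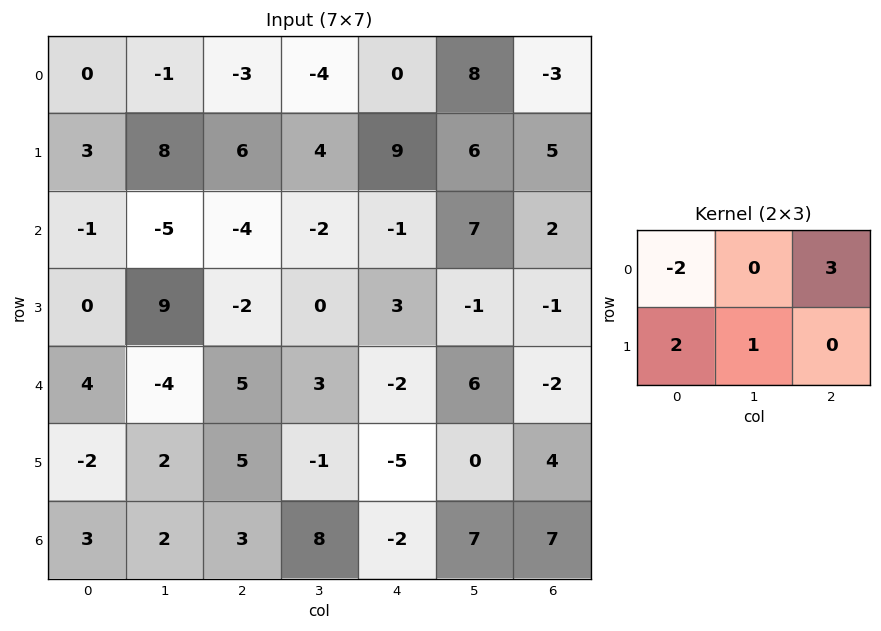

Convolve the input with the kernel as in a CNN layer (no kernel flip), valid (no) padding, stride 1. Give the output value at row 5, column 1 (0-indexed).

The receptive field on the input at this output position is [2 5 -1 / 2 3 8]. Elementwise product with the kernel and sum: 2·-2 + -1·3 + 2·2 + 3·1.

0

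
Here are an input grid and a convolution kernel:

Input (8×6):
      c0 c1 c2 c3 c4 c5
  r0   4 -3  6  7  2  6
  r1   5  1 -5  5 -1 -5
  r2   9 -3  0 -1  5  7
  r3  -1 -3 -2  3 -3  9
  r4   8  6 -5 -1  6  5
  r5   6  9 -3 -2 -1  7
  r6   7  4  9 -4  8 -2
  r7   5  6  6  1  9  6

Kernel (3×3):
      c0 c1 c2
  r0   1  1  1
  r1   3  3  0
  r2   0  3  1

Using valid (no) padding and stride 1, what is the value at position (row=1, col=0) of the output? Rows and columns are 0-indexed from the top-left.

8

The receptive field on the input at this output position is [5 1 -5 / 9 -3 0 / -1 -3 -2]. Elementwise product with the kernel and sum: 5·1 + 1·1 + -5·1 + 9·3 + -3·3 + -3·3 + -2·1.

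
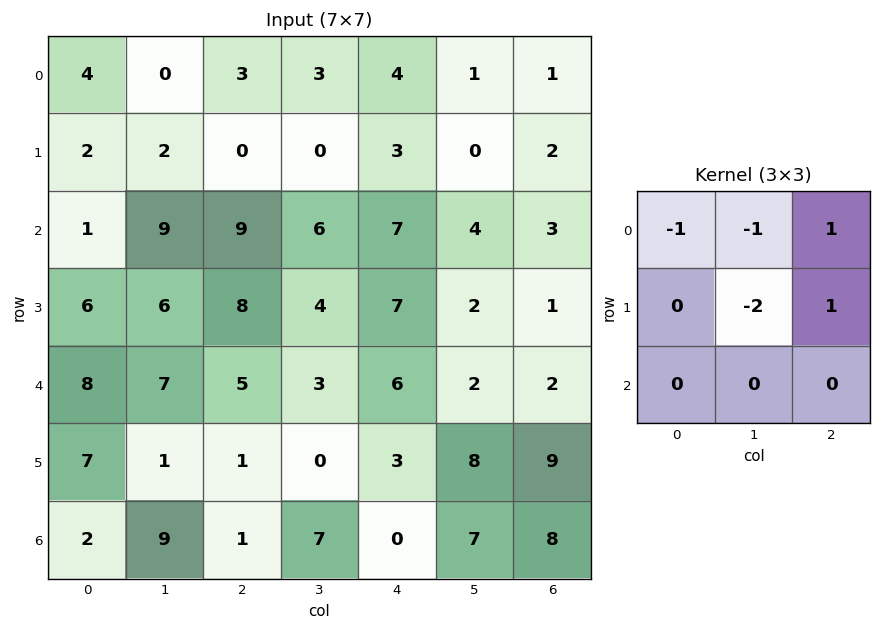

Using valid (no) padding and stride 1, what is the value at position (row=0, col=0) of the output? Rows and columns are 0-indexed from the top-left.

The receptive field on the input at this output position is [4 0 3 / 2 2 0 / 1 9 9]. Elementwise product with the kernel and sum: 4·-1 + 0·-1 + 3·1 + 2·-2 + 0·1.

-5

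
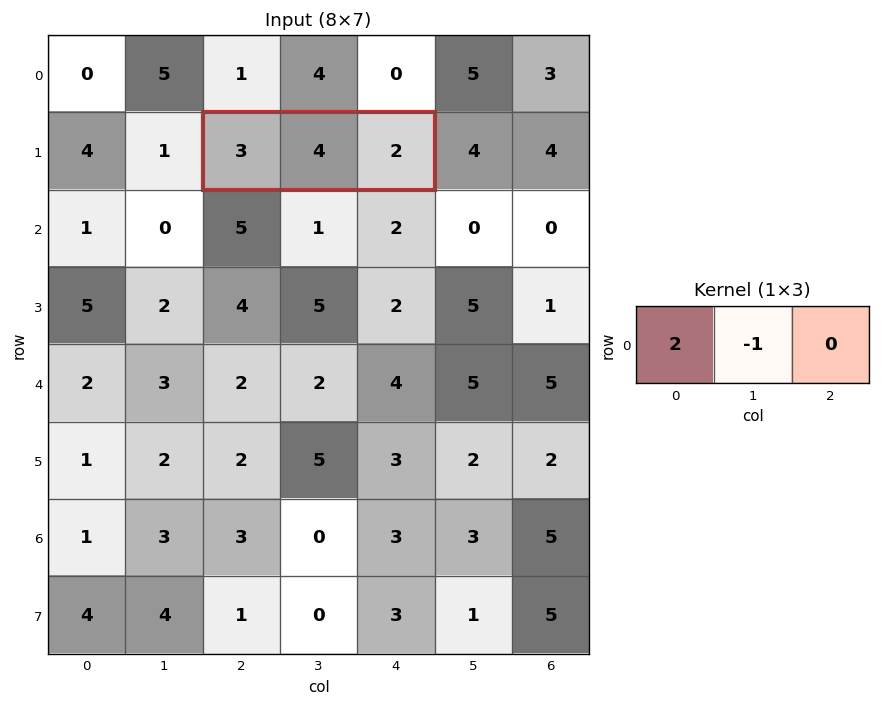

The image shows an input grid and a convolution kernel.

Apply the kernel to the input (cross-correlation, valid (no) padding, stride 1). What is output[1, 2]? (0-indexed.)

The receptive field on the input at this output position is [3 4 2]. Elementwise product with the kernel and sum: 3·2 + 4·-1.

2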